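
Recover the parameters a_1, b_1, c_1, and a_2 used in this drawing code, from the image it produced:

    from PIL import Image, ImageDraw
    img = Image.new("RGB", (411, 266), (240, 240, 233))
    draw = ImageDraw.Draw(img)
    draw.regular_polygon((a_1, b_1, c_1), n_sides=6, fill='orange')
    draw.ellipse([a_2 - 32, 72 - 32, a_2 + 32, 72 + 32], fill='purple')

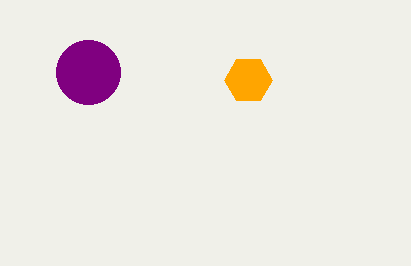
a_1 = 248, b_1 = 80, c_1 = 24, a_2 = 88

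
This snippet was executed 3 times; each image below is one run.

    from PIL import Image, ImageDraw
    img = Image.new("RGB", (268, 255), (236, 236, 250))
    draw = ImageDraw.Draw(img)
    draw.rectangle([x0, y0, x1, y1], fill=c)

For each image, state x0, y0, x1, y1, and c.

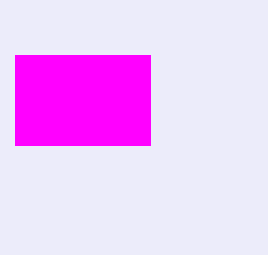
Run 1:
x0 = 15
y0 = 55
x1 = 150
y1 = 145
c = 'magenta'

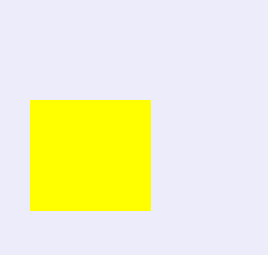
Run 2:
x0 = 30, y0 = 100, x1 = 150, y1 = 210, c = 'yellow'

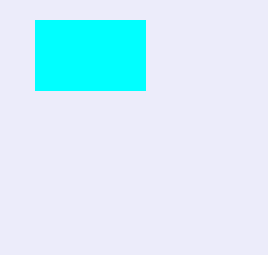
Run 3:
x0 = 35, y0 = 20, x1 = 145, y1 = 90, c = 'cyan'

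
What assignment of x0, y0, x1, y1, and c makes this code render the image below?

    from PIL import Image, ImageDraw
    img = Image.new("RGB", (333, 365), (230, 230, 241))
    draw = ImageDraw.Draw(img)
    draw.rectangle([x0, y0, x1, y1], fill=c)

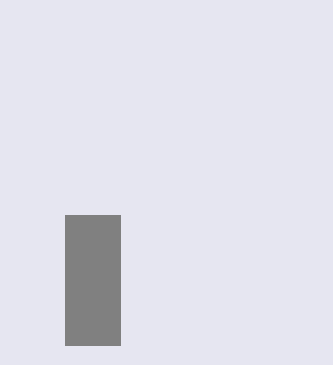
x0 = 65; y0 = 215; x1 = 120; y1 = 345; c = 'gray'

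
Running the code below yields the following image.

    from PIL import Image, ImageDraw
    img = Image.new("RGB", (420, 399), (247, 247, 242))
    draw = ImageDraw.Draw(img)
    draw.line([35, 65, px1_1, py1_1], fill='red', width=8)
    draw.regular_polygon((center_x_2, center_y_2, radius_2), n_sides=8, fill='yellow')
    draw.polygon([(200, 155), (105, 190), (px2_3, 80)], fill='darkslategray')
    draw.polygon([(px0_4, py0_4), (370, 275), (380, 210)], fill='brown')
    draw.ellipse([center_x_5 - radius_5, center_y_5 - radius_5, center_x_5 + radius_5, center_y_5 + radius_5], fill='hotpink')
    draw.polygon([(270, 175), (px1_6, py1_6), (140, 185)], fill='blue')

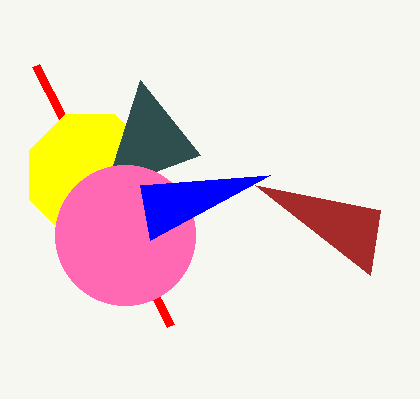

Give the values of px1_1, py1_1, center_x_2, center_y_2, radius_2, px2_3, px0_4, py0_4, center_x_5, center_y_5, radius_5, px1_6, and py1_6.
px1_1 = 170, py1_1 = 325, center_x_2 = 90, center_y_2 = 175, radius_2 = 65, px2_3 = 140, px0_4 = 255, py0_4 = 185, center_x_5 = 125, center_y_5 = 235, radius_5 = 70, px1_6 = 150, py1_6 = 240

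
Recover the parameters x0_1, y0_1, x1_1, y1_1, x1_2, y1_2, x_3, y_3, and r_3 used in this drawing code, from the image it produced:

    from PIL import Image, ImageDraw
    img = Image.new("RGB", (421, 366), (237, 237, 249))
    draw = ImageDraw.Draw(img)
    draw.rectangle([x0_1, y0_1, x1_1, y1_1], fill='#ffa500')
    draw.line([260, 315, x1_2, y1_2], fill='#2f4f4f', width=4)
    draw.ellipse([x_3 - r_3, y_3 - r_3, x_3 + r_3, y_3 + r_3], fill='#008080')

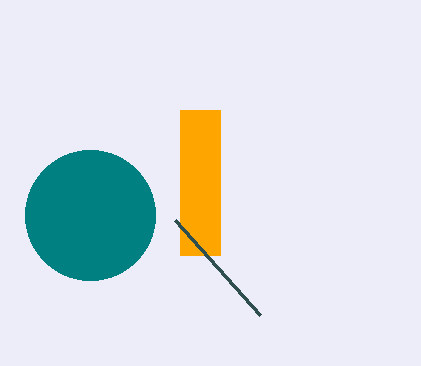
x0_1 = 180, y0_1 = 110, x1_1 = 220, y1_1 = 255, x1_2 = 175, y1_2 = 220, x_3 = 90, y_3 = 215, r_3 = 65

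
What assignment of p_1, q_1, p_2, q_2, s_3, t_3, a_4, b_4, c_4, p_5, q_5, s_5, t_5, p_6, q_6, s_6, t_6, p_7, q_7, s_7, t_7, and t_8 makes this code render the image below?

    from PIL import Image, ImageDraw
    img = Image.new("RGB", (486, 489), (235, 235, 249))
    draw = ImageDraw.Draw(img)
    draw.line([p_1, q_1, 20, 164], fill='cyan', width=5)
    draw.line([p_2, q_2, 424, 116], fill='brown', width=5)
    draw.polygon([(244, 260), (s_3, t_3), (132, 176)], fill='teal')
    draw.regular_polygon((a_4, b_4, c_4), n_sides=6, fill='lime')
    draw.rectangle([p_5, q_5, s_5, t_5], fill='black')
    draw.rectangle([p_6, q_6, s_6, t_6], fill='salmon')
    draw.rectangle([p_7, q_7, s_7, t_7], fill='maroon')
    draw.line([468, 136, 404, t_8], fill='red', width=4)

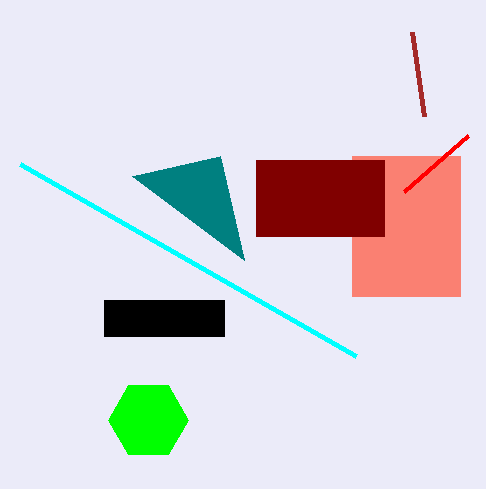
p_1 = 356
q_1 = 356
p_2 = 412
q_2 = 32
s_3 = 220
t_3 = 156
a_4 = 148
b_4 = 420
c_4 = 40
p_5 = 104
q_5 = 300
s_5 = 224
t_5 = 336
p_6 = 352
q_6 = 156
s_6 = 460
t_6 = 296
p_7 = 256
q_7 = 160
s_7 = 384
t_7 = 236
t_8 = 192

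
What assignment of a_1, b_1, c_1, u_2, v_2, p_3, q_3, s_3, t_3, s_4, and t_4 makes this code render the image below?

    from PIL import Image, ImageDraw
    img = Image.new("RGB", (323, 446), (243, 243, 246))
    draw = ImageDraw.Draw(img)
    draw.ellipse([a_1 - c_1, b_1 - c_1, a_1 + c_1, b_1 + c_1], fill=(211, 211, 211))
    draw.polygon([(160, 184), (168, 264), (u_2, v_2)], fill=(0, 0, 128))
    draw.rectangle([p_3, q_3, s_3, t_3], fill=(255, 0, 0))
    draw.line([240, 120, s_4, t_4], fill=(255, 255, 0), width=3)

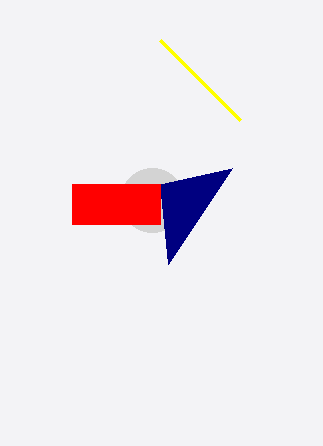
a_1 = 152, b_1 = 200, c_1 = 32, u_2 = 232, v_2 = 168, p_3 = 72, q_3 = 184, s_3 = 160, t_3 = 224, s_4 = 160, t_4 = 40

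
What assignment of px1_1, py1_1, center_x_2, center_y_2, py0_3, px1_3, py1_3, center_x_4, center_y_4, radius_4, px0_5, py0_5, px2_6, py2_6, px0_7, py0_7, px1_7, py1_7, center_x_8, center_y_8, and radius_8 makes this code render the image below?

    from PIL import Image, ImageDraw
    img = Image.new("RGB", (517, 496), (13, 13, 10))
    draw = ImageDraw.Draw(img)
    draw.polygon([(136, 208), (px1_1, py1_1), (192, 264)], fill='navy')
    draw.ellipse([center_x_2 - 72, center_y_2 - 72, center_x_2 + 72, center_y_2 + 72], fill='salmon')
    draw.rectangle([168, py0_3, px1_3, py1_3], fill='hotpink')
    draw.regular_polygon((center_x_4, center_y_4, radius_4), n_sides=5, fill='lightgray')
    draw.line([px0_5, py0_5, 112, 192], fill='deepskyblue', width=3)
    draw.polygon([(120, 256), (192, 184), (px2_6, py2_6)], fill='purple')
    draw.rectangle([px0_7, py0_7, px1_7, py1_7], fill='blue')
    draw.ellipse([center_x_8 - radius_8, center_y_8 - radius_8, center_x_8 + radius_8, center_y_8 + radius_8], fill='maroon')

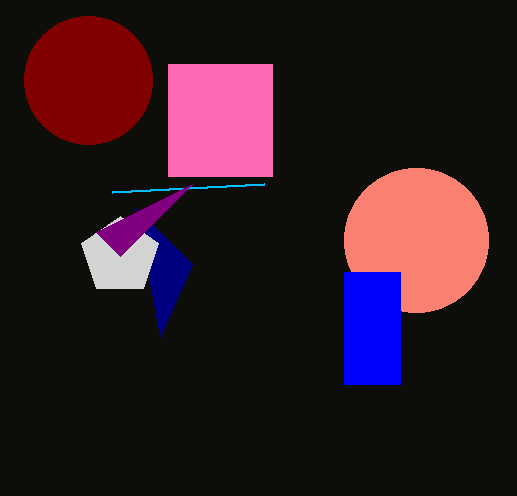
px1_1 = 160; py1_1 = 336; center_x_2 = 416; center_y_2 = 240; py0_3 = 64; px1_3 = 272; py1_3 = 176; center_x_4 = 120; center_y_4 = 256; radius_4 = 40; px0_5 = 264; py0_5 = 184; px2_6 = 96; py2_6 = 232; px0_7 = 344; py0_7 = 272; px1_7 = 400; py1_7 = 384; center_x_8 = 88; center_y_8 = 80; radius_8 = 64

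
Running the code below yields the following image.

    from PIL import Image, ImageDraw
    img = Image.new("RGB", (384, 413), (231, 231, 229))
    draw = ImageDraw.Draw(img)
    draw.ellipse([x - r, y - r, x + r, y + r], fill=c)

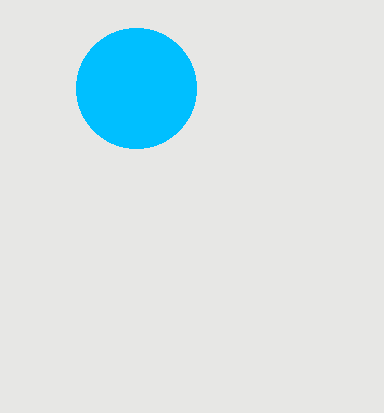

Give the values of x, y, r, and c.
x = 136; y = 88; r = 60; c = 'deepskyblue'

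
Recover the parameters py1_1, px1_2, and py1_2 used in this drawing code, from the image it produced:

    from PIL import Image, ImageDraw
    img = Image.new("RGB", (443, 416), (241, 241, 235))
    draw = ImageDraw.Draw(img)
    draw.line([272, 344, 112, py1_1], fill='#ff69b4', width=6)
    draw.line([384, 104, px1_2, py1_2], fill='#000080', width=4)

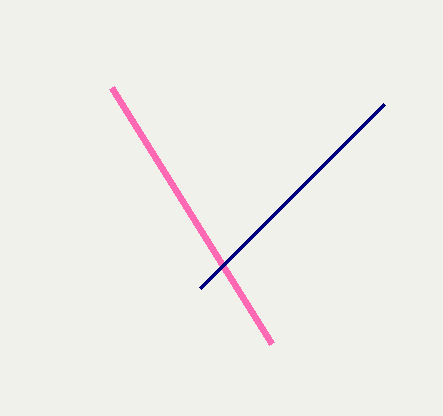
py1_1 = 88; px1_2 = 200; py1_2 = 288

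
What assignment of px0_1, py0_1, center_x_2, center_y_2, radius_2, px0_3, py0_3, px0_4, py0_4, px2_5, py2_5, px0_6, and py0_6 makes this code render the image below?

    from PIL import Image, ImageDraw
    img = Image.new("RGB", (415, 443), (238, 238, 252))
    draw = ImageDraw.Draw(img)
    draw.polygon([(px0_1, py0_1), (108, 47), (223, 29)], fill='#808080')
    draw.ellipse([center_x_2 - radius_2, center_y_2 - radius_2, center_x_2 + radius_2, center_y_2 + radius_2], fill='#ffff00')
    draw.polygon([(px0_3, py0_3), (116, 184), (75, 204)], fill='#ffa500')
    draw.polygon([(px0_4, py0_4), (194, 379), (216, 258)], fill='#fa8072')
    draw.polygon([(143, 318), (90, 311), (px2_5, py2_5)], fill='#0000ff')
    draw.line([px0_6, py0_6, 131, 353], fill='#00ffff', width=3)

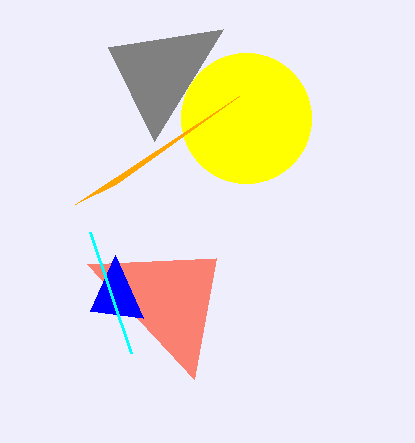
px0_1 = 154
py0_1 = 141
center_x_2 = 246
center_y_2 = 118
radius_2 = 65
px0_3 = 239
py0_3 = 96
px0_4 = 87
py0_4 = 264
px2_5 = 115
py2_5 = 255
px0_6 = 90
py0_6 = 232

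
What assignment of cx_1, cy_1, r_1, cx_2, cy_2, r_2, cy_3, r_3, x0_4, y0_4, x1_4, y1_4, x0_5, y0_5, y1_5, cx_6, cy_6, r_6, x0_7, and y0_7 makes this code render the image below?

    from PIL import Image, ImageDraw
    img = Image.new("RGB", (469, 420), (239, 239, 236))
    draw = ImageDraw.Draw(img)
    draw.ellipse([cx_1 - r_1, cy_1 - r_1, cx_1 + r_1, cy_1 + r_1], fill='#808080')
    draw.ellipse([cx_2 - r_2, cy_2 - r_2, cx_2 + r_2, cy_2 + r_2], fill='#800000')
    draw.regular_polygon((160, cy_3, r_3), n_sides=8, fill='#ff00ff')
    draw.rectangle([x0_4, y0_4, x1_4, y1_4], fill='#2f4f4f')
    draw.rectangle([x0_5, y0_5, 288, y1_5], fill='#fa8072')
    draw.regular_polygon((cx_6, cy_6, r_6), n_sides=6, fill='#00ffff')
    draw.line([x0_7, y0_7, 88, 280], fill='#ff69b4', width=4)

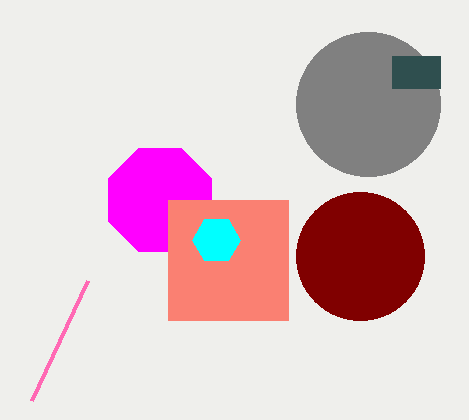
cx_1 = 368; cy_1 = 104; r_1 = 72; cx_2 = 360; cy_2 = 256; r_2 = 64; cy_3 = 200; r_3 = 56; x0_4 = 392; y0_4 = 56; x1_4 = 440; y1_4 = 88; x0_5 = 168; y0_5 = 200; y1_5 = 320; cx_6 = 216; cy_6 = 240; r_6 = 24; x0_7 = 32; y0_7 = 400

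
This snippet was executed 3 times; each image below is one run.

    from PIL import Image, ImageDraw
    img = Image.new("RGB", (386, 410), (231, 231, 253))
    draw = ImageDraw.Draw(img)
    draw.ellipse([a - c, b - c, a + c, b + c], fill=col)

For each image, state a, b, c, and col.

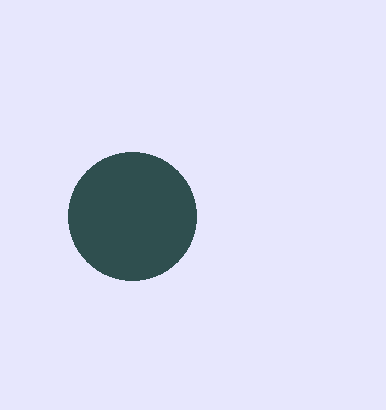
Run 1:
a = 132, b = 216, c = 64, col = 'darkslategray'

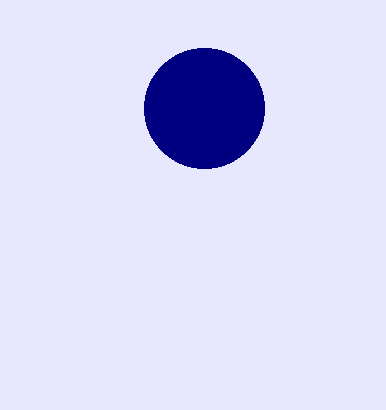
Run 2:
a = 204, b = 108, c = 60, col = 'navy'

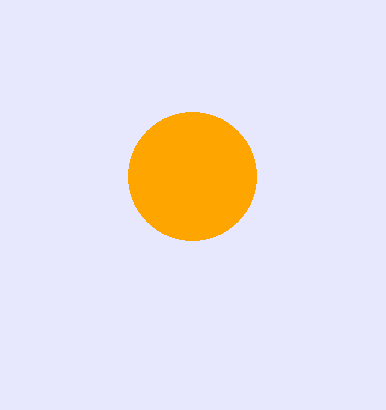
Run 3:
a = 192, b = 176, c = 64, col = 'orange'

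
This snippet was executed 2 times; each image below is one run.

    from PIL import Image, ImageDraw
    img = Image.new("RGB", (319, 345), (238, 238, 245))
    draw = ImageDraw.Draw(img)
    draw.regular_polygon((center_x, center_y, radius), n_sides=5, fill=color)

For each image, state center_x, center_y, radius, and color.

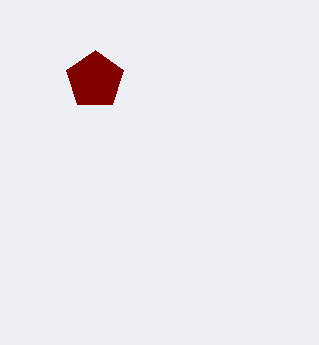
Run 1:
center_x = 95
center_y = 80
radius = 30
color = 'maroon'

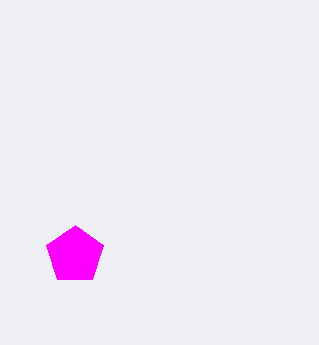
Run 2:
center_x = 75
center_y = 255
radius = 30
color = 'magenta'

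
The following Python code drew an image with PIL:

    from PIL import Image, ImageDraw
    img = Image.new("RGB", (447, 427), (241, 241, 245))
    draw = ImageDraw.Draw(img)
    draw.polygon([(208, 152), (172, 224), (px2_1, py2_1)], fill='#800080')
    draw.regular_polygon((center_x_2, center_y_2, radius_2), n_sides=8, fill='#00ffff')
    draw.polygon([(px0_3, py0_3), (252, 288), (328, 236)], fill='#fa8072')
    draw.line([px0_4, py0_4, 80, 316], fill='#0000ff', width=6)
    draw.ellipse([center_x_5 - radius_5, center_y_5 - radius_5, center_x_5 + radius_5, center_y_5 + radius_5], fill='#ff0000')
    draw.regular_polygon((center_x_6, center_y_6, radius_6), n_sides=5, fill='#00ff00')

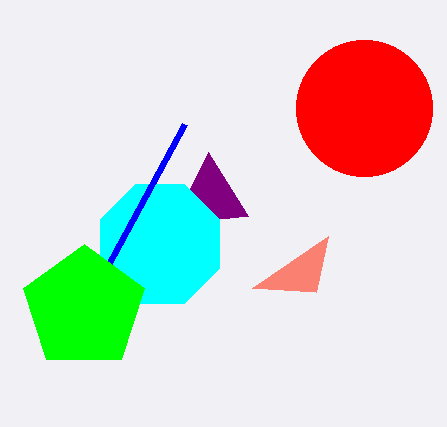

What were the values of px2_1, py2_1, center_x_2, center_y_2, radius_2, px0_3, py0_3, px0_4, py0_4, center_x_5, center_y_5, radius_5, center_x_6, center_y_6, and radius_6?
px2_1 = 248
py2_1 = 216
center_x_2 = 160
center_y_2 = 244
radius_2 = 64
px0_3 = 316
py0_3 = 292
px0_4 = 184
py0_4 = 124
center_x_5 = 364
center_y_5 = 108
radius_5 = 68
center_x_6 = 84
center_y_6 = 308
radius_6 = 64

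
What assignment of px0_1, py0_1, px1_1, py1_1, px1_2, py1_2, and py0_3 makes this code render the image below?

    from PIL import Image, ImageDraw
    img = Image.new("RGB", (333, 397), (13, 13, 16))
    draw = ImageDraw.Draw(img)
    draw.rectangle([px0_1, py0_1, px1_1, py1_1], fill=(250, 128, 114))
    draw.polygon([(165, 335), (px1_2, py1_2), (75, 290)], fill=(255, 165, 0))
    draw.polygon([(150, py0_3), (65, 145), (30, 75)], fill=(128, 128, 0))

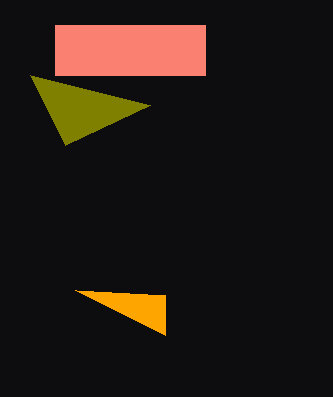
px0_1 = 55; py0_1 = 25; px1_1 = 205; py1_1 = 75; px1_2 = 165; py1_2 = 295; py0_3 = 105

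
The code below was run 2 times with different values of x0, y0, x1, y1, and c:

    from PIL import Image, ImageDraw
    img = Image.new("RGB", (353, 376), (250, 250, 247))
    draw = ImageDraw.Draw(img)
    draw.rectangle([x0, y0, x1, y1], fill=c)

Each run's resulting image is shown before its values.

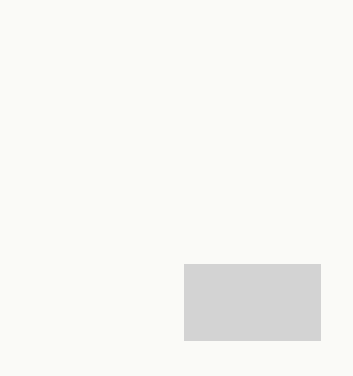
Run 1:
x0 = 184; y0 = 264; x1 = 320; y1 = 340; c = 'lightgray'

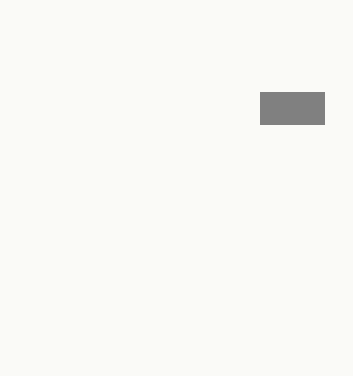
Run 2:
x0 = 260, y0 = 92, x1 = 324, y1 = 124, c = 'gray'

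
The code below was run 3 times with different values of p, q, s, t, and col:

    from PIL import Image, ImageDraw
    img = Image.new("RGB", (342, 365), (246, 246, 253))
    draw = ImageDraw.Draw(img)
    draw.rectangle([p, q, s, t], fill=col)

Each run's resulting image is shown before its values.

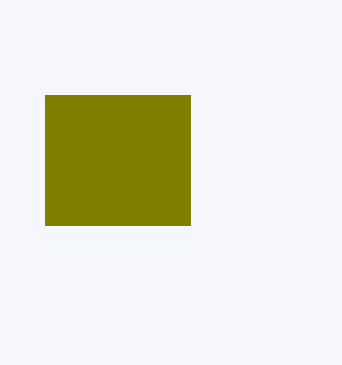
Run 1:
p = 45
q = 95
s = 190
t = 225
col = 'olive'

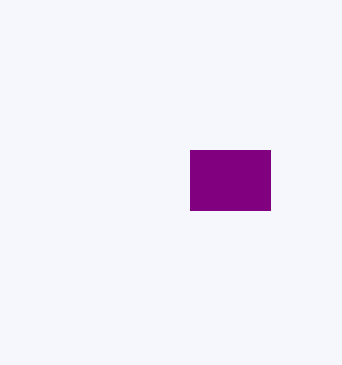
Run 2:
p = 190; q = 150; s = 270; t = 210; col = 'purple'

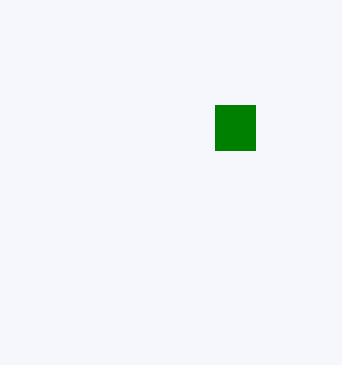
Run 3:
p = 215, q = 105, s = 255, t = 150, col = 'green'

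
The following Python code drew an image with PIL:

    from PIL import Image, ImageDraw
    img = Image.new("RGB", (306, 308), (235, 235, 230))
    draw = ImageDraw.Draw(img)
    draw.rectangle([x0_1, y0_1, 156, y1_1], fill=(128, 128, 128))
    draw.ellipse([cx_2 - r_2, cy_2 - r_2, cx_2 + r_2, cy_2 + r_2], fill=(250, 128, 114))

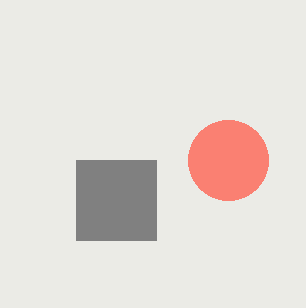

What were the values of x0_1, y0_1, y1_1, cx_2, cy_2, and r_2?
x0_1 = 76
y0_1 = 160
y1_1 = 240
cx_2 = 228
cy_2 = 160
r_2 = 40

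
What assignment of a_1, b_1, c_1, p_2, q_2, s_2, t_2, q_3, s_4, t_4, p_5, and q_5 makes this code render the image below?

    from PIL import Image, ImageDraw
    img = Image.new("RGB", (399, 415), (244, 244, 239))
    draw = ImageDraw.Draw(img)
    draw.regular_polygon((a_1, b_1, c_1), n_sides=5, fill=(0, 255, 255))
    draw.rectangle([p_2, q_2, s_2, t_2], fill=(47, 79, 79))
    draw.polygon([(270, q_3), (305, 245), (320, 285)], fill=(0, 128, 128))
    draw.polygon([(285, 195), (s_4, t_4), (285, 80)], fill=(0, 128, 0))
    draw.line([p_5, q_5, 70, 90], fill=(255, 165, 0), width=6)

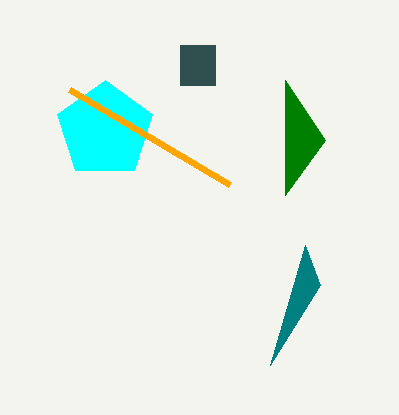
a_1 = 105, b_1 = 130, c_1 = 50, p_2 = 180, q_2 = 45, s_2 = 215, t_2 = 85, q_3 = 365, s_4 = 325, t_4 = 140, p_5 = 230, q_5 = 185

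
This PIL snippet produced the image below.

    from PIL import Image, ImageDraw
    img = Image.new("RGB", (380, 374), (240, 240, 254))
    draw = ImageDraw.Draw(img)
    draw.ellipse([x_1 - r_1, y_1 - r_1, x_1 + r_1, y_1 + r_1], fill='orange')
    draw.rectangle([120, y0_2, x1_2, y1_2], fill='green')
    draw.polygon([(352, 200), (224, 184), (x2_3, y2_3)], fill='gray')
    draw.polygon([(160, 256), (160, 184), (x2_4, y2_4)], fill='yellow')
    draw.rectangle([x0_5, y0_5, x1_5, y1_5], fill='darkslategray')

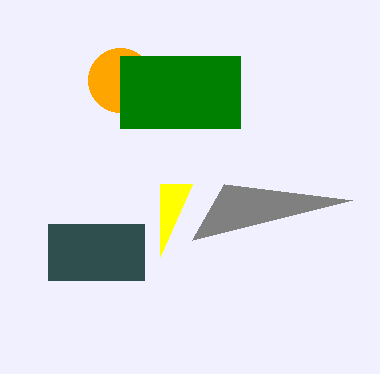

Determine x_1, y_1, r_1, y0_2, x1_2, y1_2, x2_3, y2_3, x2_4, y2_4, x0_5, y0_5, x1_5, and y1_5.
x_1 = 120; y_1 = 80; r_1 = 32; y0_2 = 56; x1_2 = 240; y1_2 = 128; x2_3 = 192; y2_3 = 240; x2_4 = 192; y2_4 = 184; x0_5 = 48; y0_5 = 224; x1_5 = 144; y1_5 = 280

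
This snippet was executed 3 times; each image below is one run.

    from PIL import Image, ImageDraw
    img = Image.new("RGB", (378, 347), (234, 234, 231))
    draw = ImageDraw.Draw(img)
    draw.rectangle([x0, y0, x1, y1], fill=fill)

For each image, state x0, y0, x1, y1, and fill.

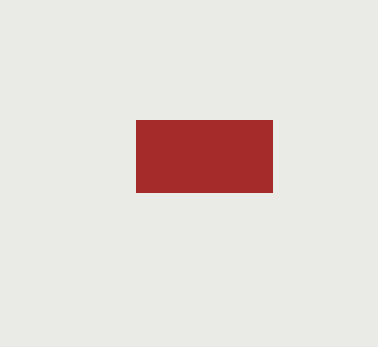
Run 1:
x0 = 136, y0 = 120, x1 = 272, y1 = 192, fill = 'brown'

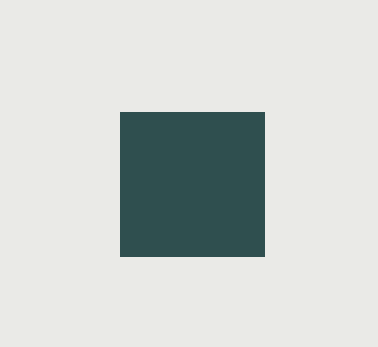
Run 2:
x0 = 120; y0 = 112; x1 = 264; y1 = 256; fill = 'darkslategray'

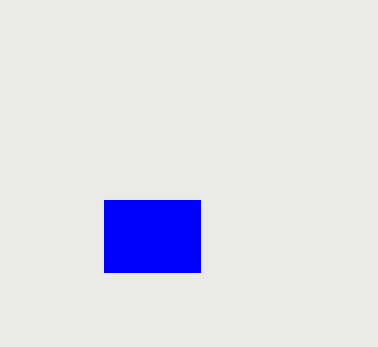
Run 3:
x0 = 104, y0 = 200, x1 = 200, y1 = 272, fill = 'blue'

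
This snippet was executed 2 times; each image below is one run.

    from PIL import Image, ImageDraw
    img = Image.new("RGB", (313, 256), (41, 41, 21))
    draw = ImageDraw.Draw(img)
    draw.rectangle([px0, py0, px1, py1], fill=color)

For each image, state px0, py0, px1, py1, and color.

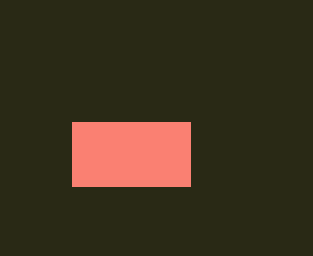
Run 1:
px0 = 72; py0 = 122; px1 = 190; py1 = 186; color = 'salmon'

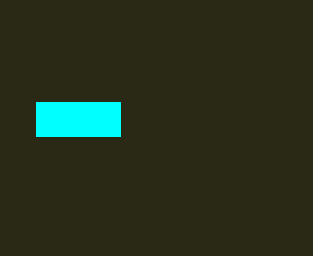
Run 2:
px0 = 36, py0 = 102, px1 = 120, py1 = 136, color = 'cyan'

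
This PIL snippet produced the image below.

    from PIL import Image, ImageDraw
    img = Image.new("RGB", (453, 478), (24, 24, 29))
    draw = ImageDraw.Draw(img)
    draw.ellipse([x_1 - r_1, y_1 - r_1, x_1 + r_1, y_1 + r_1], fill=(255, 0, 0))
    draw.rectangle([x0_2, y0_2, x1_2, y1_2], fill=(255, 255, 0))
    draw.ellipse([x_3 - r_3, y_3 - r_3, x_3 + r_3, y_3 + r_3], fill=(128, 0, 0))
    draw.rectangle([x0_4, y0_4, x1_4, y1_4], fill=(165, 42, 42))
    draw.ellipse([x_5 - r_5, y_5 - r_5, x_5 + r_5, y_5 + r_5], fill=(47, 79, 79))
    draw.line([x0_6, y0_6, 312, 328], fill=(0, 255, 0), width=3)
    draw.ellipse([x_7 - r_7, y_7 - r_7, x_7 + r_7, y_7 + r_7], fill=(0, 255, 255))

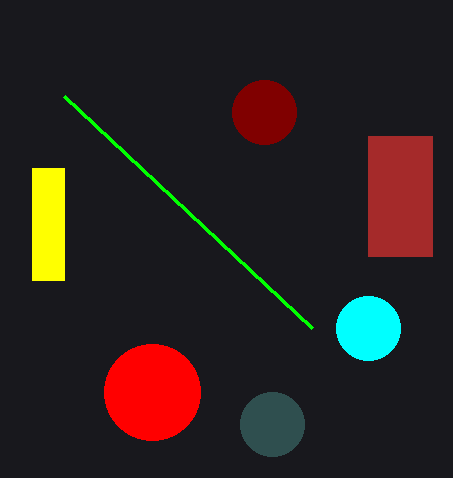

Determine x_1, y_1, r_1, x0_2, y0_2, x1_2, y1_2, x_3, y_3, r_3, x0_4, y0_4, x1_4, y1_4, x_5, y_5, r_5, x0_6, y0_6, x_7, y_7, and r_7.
x_1 = 152, y_1 = 392, r_1 = 48, x0_2 = 32, y0_2 = 168, x1_2 = 64, y1_2 = 280, x_3 = 264, y_3 = 112, r_3 = 32, x0_4 = 368, y0_4 = 136, x1_4 = 432, y1_4 = 256, x_5 = 272, y_5 = 424, r_5 = 32, x0_6 = 64, y0_6 = 96, x_7 = 368, y_7 = 328, r_7 = 32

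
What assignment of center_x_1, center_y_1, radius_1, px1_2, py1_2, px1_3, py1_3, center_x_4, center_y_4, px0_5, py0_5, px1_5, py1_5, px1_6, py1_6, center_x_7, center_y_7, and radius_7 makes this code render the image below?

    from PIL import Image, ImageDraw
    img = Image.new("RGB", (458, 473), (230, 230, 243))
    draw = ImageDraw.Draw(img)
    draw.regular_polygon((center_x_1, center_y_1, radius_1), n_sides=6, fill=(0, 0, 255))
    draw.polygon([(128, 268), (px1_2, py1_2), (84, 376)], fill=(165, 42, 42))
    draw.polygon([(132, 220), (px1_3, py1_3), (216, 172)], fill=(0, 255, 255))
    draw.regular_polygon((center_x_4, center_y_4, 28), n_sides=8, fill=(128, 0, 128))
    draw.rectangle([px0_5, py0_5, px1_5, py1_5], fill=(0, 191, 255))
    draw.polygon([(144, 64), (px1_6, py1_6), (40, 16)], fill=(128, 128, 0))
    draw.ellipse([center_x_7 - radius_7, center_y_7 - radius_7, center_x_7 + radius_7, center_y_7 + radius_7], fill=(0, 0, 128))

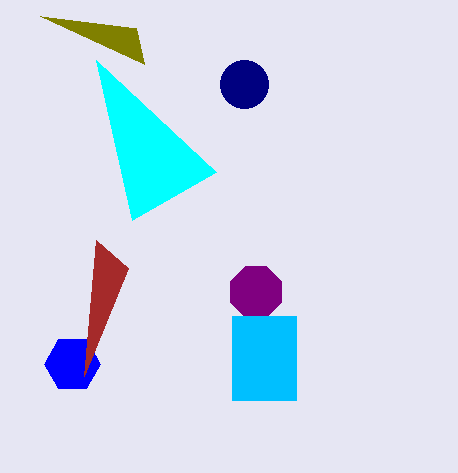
center_x_1 = 72; center_y_1 = 364; radius_1 = 28; px1_2 = 96; py1_2 = 240; px1_3 = 96; py1_3 = 60; center_x_4 = 256; center_y_4 = 292; px0_5 = 232; py0_5 = 316; px1_5 = 296; py1_5 = 400; px1_6 = 136; py1_6 = 28; center_x_7 = 244; center_y_7 = 84; radius_7 = 24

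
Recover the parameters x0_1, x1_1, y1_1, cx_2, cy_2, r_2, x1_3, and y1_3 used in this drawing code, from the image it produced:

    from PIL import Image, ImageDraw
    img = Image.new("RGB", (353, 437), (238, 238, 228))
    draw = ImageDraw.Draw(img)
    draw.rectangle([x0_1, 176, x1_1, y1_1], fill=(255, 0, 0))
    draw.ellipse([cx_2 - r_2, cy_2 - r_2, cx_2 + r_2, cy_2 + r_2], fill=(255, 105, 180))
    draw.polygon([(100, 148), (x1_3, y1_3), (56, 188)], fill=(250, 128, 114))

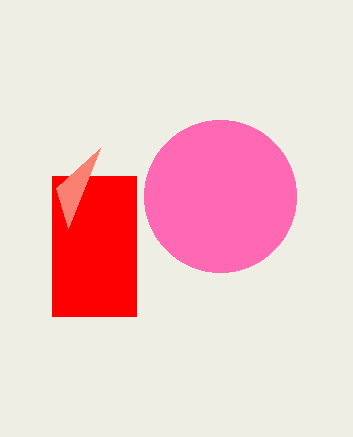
x0_1 = 52, x1_1 = 136, y1_1 = 316, cx_2 = 220, cy_2 = 196, r_2 = 76, x1_3 = 68, y1_3 = 228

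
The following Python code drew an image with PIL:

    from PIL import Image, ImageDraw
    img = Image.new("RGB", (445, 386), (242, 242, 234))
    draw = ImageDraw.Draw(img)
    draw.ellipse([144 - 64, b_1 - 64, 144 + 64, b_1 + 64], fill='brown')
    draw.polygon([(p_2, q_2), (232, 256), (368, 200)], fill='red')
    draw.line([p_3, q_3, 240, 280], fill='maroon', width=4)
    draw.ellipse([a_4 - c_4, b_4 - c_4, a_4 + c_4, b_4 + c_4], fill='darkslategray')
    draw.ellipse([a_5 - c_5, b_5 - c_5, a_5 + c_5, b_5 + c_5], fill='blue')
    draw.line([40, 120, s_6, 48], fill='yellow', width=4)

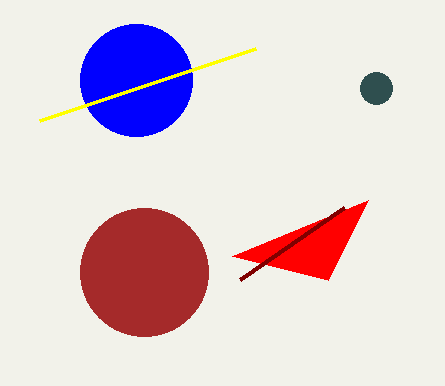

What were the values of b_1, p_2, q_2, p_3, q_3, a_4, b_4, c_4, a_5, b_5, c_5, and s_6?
b_1 = 272, p_2 = 328, q_2 = 280, p_3 = 344, q_3 = 208, a_4 = 376, b_4 = 88, c_4 = 16, a_5 = 136, b_5 = 80, c_5 = 56, s_6 = 256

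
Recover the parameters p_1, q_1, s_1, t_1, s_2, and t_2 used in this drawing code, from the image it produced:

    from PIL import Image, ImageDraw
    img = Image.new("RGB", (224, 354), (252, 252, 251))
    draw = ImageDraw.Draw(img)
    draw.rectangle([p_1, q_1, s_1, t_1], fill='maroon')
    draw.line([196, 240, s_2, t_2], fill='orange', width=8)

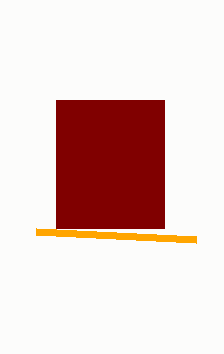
p_1 = 56
q_1 = 100
s_1 = 164
t_1 = 228
s_2 = 36
t_2 = 232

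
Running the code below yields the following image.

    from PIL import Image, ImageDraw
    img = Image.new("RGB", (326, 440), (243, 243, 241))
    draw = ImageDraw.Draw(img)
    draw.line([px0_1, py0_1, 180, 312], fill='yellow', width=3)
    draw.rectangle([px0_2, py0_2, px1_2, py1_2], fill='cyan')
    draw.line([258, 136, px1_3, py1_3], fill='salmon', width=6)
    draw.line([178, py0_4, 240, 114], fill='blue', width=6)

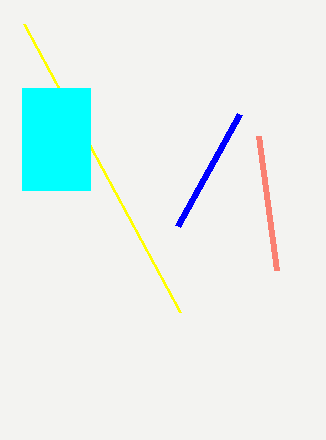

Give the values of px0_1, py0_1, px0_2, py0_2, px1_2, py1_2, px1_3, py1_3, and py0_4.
px0_1 = 24, py0_1 = 24, px0_2 = 22, py0_2 = 88, px1_2 = 90, py1_2 = 190, px1_3 = 276, py1_3 = 270, py0_4 = 226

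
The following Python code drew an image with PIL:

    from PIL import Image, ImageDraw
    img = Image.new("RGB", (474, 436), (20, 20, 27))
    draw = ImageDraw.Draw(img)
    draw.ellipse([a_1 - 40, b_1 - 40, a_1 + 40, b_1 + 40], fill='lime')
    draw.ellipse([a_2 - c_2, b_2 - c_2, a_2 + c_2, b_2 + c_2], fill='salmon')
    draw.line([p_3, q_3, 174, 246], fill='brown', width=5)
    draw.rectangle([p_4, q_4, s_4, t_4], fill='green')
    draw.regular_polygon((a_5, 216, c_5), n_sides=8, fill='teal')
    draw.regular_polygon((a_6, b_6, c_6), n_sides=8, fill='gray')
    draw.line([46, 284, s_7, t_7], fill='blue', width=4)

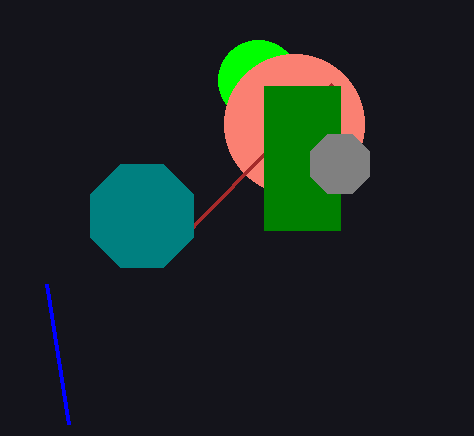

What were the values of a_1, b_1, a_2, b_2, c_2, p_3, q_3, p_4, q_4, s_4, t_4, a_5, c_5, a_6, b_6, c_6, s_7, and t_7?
a_1 = 258, b_1 = 80, a_2 = 294, b_2 = 124, c_2 = 70, p_3 = 332, q_3 = 84, p_4 = 264, q_4 = 86, s_4 = 340, t_4 = 230, a_5 = 142, c_5 = 56, a_6 = 340, b_6 = 164, c_6 = 32, s_7 = 68, t_7 = 424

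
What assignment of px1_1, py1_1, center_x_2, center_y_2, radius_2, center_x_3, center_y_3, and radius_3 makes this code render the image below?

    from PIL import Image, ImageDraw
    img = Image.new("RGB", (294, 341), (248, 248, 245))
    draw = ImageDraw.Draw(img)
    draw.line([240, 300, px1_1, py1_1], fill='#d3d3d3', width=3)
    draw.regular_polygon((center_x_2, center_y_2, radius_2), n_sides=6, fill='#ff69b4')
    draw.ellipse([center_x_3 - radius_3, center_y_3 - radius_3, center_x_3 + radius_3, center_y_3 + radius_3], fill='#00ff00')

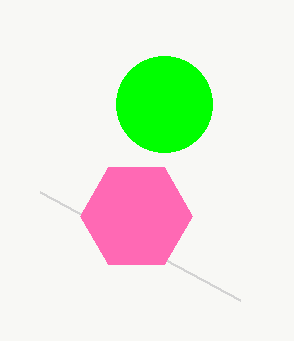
px1_1 = 40, py1_1 = 192, center_x_2 = 136, center_y_2 = 216, radius_2 = 56, center_x_3 = 164, center_y_3 = 104, radius_3 = 48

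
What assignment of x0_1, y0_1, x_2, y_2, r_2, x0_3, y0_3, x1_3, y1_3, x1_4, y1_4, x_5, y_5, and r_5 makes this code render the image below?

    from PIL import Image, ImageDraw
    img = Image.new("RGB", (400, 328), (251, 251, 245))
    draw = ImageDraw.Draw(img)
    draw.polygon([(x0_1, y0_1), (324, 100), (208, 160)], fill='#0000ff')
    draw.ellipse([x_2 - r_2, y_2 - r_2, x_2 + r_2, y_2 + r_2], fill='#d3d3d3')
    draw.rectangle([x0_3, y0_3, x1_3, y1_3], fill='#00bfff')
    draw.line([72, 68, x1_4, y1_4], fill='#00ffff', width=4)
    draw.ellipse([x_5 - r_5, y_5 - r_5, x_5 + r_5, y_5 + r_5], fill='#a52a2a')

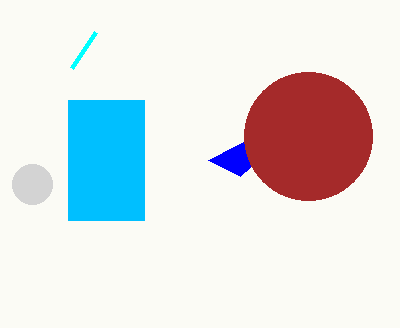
x0_1 = 240, y0_1 = 176, x_2 = 32, y_2 = 184, r_2 = 20, x0_3 = 68, y0_3 = 100, x1_3 = 144, y1_3 = 220, x1_4 = 96, y1_4 = 32, x_5 = 308, y_5 = 136, r_5 = 64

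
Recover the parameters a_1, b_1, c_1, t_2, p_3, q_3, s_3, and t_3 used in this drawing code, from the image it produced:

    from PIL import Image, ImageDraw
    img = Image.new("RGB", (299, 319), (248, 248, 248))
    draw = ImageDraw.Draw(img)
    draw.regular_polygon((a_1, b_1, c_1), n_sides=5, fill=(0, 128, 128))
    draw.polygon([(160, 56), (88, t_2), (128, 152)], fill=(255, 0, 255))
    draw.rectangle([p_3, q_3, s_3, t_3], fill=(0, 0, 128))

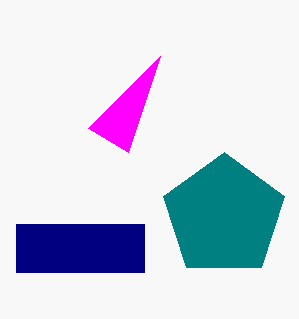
a_1 = 224, b_1 = 216, c_1 = 64, t_2 = 128, p_3 = 16, q_3 = 224, s_3 = 144, t_3 = 272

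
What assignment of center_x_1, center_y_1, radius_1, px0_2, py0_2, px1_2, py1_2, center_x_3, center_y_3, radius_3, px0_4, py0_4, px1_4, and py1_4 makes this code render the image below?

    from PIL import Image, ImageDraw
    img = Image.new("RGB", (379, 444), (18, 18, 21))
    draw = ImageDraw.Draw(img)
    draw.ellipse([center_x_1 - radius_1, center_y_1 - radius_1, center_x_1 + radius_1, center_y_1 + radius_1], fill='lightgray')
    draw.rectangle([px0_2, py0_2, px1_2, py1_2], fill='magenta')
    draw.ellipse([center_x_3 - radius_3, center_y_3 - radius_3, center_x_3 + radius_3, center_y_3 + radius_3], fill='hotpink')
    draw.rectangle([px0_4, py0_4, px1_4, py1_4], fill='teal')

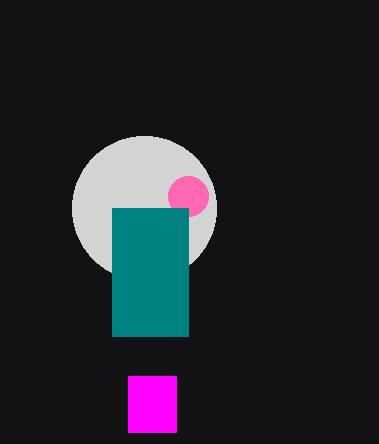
center_x_1 = 144
center_y_1 = 208
radius_1 = 72
px0_2 = 128
py0_2 = 376
px1_2 = 176
py1_2 = 432
center_x_3 = 188
center_y_3 = 196
radius_3 = 20
px0_4 = 112
py0_4 = 208
px1_4 = 188
py1_4 = 336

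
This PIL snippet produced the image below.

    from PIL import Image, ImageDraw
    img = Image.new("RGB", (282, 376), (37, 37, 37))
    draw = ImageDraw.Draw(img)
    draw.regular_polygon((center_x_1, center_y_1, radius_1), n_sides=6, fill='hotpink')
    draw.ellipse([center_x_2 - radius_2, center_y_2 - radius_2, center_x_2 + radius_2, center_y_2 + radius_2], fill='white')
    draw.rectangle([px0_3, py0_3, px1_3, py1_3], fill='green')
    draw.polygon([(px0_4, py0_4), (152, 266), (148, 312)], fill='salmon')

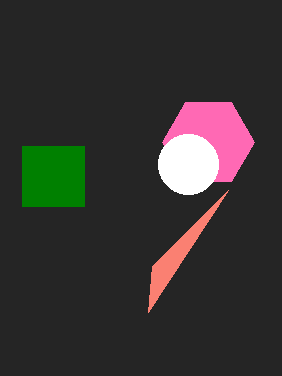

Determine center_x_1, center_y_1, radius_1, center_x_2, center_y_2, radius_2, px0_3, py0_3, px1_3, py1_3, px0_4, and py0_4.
center_x_1 = 208, center_y_1 = 142, radius_1 = 46, center_x_2 = 188, center_y_2 = 164, radius_2 = 30, px0_3 = 22, py0_3 = 146, px1_3 = 84, py1_3 = 206, px0_4 = 228, py0_4 = 190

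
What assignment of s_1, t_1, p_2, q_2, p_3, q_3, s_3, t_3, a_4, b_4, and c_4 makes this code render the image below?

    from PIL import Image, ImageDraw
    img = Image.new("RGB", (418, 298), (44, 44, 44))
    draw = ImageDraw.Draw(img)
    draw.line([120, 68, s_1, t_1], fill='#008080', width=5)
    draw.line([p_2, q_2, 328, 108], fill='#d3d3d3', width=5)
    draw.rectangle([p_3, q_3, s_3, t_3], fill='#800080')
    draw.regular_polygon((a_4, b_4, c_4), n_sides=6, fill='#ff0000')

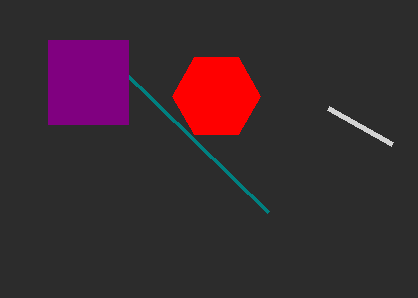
s_1 = 268; t_1 = 212; p_2 = 392; q_2 = 144; p_3 = 48; q_3 = 40; s_3 = 128; t_3 = 124; a_4 = 216; b_4 = 96; c_4 = 44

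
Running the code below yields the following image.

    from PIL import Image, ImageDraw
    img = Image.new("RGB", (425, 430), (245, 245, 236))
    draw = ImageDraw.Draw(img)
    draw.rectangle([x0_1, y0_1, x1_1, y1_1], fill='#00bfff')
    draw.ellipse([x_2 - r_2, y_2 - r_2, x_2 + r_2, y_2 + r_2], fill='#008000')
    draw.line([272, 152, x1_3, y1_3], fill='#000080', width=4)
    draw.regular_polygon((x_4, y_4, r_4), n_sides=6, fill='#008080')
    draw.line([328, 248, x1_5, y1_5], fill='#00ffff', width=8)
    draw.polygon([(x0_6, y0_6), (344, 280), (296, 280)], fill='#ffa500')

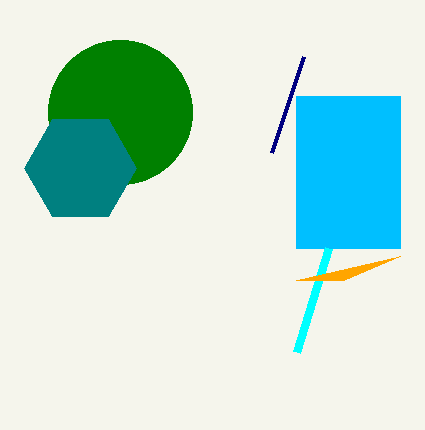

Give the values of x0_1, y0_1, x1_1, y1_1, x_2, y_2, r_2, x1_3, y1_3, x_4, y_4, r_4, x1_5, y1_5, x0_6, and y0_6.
x0_1 = 296, y0_1 = 96, x1_1 = 400, y1_1 = 248, x_2 = 120, y_2 = 112, r_2 = 72, x1_3 = 304, y1_3 = 56, x_4 = 80, y_4 = 168, r_4 = 56, x1_5 = 296, y1_5 = 352, x0_6 = 400, y0_6 = 256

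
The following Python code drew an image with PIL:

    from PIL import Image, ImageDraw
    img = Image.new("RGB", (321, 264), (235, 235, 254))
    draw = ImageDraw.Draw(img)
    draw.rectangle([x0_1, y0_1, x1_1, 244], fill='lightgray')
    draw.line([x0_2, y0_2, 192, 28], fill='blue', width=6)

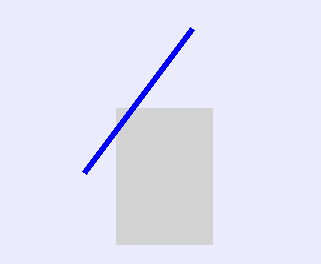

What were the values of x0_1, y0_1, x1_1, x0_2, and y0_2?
x0_1 = 116; y0_1 = 108; x1_1 = 212; x0_2 = 84; y0_2 = 172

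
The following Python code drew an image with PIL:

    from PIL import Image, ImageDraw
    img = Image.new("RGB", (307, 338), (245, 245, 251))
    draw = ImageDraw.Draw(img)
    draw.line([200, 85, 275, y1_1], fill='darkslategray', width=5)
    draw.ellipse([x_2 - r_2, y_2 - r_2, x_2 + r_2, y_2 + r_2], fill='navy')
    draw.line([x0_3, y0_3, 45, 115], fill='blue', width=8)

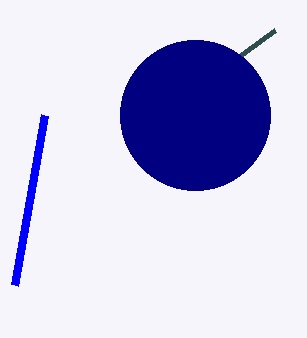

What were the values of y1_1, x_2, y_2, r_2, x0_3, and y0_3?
y1_1 = 30, x_2 = 195, y_2 = 115, r_2 = 75, x0_3 = 15, y0_3 = 285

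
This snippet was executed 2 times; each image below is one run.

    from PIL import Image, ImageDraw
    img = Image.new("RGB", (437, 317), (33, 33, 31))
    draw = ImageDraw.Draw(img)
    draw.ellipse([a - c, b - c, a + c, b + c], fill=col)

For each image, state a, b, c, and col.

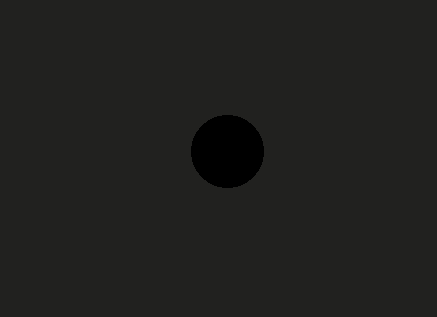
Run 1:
a = 227; b = 151; c = 36; col = 'black'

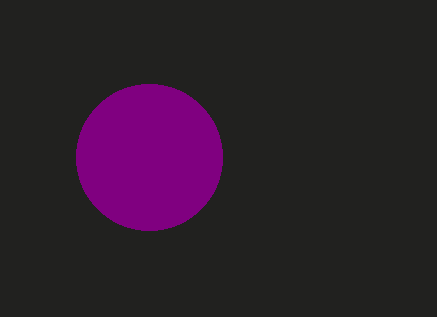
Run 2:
a = 149, b = 157, c = 73, col = 'purple'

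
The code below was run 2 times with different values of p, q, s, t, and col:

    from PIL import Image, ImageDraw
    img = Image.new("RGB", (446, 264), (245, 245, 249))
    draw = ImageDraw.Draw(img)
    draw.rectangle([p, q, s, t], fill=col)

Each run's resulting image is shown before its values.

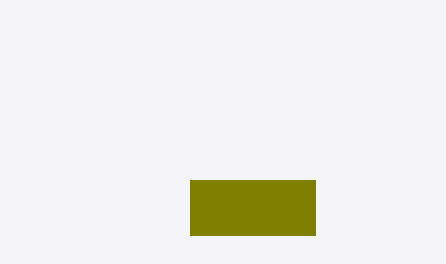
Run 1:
p = 190; q = 180; s = 315; t = 235; col = 'olive'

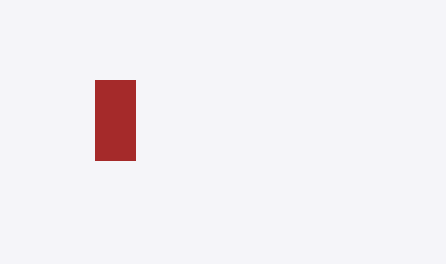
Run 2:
p = 95; q = 80; s = 135; t = 160; col = 'brown'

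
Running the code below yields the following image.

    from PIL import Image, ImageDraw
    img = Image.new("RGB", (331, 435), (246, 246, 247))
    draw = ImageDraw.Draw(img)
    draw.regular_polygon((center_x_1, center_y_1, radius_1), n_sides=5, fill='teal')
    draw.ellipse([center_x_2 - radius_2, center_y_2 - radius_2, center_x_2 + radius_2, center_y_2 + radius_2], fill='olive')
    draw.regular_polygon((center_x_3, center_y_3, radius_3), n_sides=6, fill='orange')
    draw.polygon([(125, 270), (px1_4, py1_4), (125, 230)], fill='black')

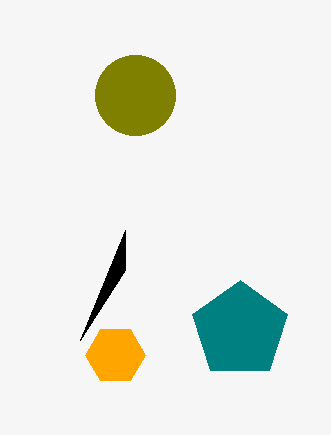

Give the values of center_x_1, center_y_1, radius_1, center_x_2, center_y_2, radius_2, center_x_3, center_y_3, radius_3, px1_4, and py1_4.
center_x_1 = 240
center_y_1 = 330
radius_1 = 50
center_x_2 = 135
center_y_2 = 95
radius_2 = 40
center_x_3 = 115
center_y_3 = 355
radius_3 = 30
px1_4 = 80
py1_4 = 340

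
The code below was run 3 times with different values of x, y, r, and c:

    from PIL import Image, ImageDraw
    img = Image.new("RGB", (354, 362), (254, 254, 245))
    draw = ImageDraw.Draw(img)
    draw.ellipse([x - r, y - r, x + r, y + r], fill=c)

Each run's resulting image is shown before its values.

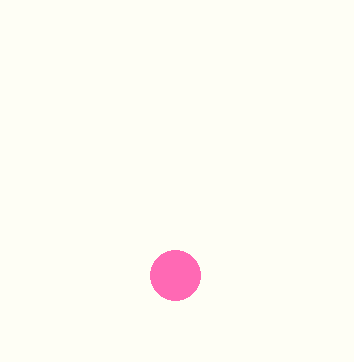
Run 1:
x = 175; y = 275; r = 25; c = 'hotpink'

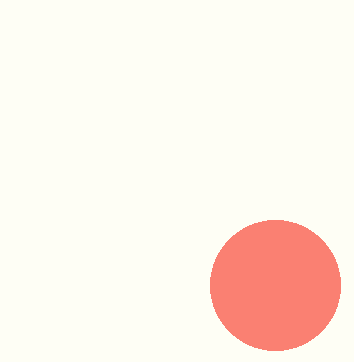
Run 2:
x = 275, y = 285, r = 65, c = 'salmon'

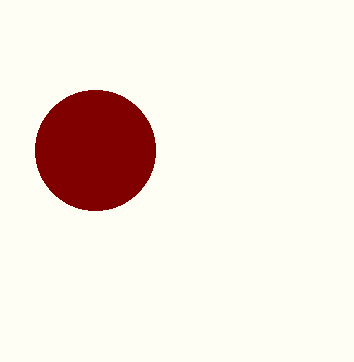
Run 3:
x = 95
y = 150
r = 60
c = 'maroon'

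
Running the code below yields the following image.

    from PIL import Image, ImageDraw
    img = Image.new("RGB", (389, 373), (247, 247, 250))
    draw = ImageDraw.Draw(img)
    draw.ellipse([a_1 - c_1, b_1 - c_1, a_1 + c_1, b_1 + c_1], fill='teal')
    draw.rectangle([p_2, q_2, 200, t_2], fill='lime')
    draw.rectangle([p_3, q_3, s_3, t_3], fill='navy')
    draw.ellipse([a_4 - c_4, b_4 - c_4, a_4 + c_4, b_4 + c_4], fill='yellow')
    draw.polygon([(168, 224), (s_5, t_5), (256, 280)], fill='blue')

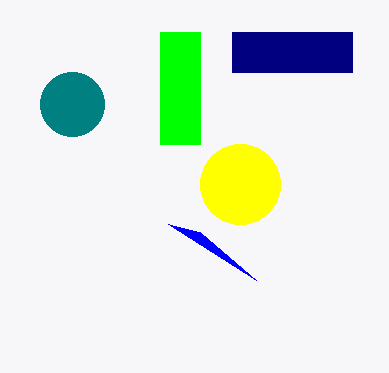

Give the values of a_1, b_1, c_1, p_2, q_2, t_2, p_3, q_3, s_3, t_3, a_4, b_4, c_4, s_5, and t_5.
a_1 = 72
b_1 = 104
c_1 = 32
p_2 = 160
q_2 = 32
t_2 = 144
p_3 = 232
q_3 = 32
s_3 = 352
t_3 = 72
a_4 = 240
b_4 = 184
c_4 = 40
s_5 = 200
t_5 = 232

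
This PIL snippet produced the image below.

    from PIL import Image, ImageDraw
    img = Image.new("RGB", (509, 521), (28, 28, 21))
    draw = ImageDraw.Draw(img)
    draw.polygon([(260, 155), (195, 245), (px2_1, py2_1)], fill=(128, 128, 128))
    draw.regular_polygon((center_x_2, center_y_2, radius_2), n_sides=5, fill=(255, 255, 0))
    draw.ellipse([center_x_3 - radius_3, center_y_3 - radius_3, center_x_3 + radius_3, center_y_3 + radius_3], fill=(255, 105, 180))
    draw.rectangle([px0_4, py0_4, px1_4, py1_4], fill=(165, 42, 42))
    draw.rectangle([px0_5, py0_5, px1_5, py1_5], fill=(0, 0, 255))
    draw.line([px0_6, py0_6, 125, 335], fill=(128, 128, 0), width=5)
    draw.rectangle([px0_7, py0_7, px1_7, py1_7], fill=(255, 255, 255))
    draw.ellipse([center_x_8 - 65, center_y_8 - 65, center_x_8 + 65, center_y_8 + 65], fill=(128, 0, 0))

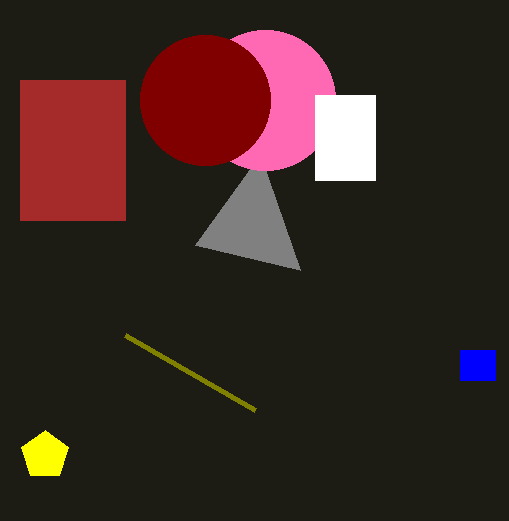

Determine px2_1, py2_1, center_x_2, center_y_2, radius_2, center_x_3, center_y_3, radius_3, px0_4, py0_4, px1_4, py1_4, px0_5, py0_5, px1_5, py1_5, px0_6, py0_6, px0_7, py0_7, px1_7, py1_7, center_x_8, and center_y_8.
px2_1 = 300
py2_1 = 270
center_x_2 = 45
center_y_2 = 455
radius_2 = 25
center_x_3 = 265
center_y_3 = 100
radius_3 = 70
px0_4 = 20
py0_4 = 80
px1_4 = 125
py1_4 = 220
px0_5 = 460
py0_5 = 350
px1_5 = 495
py1_5 = 380
px0_6 = 255
py0_6 = 410
px0_7 = 315
py0_7 = 95
px1_7 = 375
py1_7 = 180
center_x_8 = 205
center_y_8 = 100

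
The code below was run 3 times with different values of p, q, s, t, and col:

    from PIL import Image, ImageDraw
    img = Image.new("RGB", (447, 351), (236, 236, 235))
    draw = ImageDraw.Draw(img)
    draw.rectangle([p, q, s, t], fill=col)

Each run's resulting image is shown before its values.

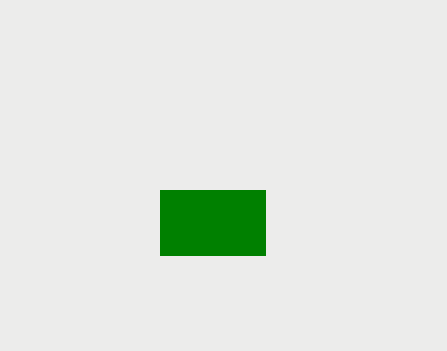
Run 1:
p = 160, q = 190, s = 265, t = 255, col = 'green'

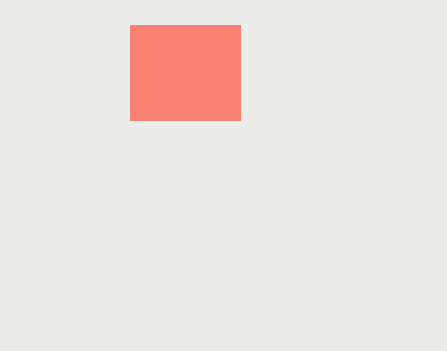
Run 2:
p = 130; q = 25; s = 240; t = 120; col = 'salmon'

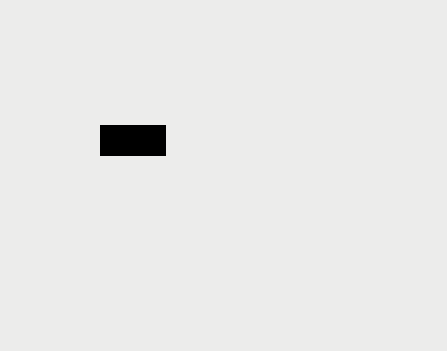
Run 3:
p = 100, q = 125, s = 165, t = 155, col = 'black'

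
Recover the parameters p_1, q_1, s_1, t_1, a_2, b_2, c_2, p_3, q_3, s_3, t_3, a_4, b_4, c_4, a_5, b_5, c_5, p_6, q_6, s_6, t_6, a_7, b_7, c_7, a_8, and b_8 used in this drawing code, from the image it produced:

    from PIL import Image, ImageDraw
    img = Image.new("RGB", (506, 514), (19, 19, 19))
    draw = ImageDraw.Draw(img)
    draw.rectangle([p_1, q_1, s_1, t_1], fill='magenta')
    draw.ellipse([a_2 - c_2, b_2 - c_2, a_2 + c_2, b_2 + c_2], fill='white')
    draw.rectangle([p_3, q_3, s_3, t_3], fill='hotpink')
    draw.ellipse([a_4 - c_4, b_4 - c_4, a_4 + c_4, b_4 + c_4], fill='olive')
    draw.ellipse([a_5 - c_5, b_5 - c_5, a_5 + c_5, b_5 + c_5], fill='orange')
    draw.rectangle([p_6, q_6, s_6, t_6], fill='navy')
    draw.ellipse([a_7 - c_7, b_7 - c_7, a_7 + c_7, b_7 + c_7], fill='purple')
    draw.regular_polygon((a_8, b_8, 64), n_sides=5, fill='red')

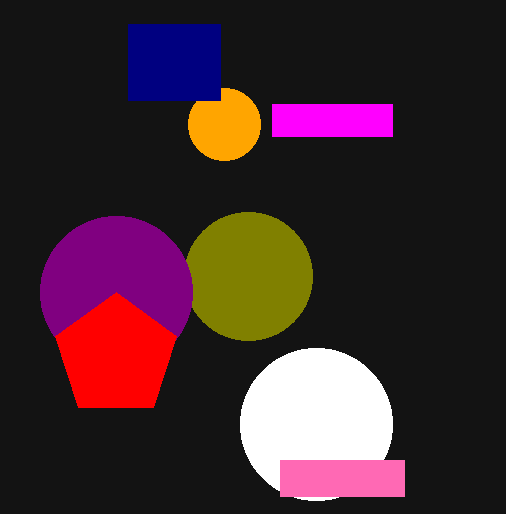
p_1 = 272, q_1 = 104, s_1 = 392, t_1 = 136, a_2 = 316, b_2 = 424, c_2 = 76, p_3 = 280, q_3 = 460, s_3 = 404, t_3 = 496, a_4 = 248, b_4 = 276, c_4 = 64, a_5 = 224, b_5 = 124, c_5 = 36, p_6 = 128, q_6 = 24, s_6 = 220, t_6 = 100, a_7 = 116, b_7 = 292, c_7 = 76, a_8 = 116, b_8 = 356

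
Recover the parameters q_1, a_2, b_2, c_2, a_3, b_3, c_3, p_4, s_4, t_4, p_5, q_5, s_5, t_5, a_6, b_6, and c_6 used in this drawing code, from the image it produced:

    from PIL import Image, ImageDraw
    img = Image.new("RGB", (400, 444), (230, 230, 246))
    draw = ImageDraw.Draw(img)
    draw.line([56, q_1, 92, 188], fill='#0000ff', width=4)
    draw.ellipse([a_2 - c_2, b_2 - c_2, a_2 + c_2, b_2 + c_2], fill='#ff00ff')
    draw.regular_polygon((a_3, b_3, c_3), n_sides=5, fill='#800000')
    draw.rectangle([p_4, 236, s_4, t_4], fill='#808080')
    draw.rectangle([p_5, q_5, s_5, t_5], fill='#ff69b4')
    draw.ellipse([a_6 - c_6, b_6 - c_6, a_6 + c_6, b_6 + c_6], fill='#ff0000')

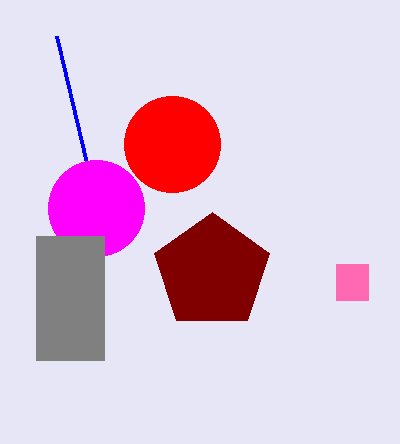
q_1 = 36; a_2 = 96; b_2 = 208; c_2 = 48; a_3 = 212; b_3 = 272; c_3 = 60; p_4 = 36; s_4 = 104; t_4 = 360; p_5 = 336; q_5 = 264; s_5 = 368; t_5 = 300; a_6 = 172; b_6 = 144; c_6 = 48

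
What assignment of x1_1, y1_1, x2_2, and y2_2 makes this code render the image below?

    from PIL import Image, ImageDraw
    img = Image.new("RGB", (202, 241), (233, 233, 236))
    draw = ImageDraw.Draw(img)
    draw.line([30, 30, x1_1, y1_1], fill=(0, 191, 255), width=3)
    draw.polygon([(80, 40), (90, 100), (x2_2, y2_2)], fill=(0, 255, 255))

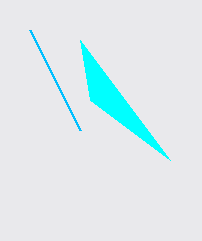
x1_1 = 80, y1_1 = 130, x2_2 = 170, y2_2 = 160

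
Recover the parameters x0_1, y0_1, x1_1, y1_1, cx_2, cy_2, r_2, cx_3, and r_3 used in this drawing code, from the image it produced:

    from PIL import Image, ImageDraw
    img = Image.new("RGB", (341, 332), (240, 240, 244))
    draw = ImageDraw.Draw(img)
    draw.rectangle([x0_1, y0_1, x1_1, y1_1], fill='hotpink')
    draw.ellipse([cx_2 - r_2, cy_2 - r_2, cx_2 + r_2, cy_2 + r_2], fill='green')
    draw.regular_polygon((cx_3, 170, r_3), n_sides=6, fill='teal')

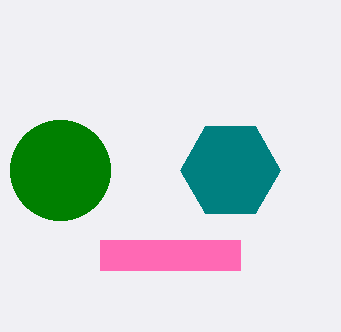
x0_1 = 100, y0_1 = 240, x1_1 = 240, y1_1 = 270, cx_2 = 60, cy_2 = 170, r_2 = 50, cx_3 = 230, r_3 = 50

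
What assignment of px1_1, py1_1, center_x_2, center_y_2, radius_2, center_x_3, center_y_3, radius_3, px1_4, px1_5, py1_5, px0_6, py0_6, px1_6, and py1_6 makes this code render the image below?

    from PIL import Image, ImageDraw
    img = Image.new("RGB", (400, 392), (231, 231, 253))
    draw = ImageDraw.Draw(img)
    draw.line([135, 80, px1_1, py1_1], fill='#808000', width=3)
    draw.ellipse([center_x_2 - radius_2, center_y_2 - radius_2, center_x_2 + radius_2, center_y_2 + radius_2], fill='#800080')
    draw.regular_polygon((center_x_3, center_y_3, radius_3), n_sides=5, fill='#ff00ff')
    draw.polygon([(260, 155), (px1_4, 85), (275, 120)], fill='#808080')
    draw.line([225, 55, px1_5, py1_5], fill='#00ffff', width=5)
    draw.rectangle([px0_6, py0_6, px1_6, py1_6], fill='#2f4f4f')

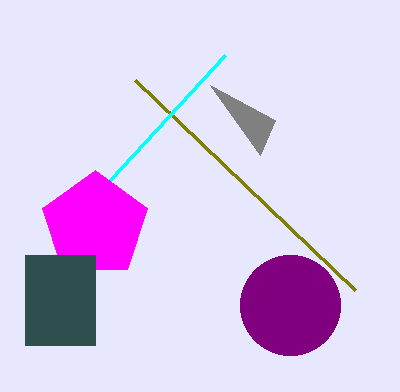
px1_1 = 355, py1_1 = 290, center_x_2 = 290, center_y_2 = 305, radius_2 = 50, center_x_3 = 95, center_y_3 = 225, radius_3 = 55, px1_4 = 210, px1_5 = 110, py1_5 = 180, px0_6 = 25, py0_6 = 255, px1_6 = 95, py1_6 = 345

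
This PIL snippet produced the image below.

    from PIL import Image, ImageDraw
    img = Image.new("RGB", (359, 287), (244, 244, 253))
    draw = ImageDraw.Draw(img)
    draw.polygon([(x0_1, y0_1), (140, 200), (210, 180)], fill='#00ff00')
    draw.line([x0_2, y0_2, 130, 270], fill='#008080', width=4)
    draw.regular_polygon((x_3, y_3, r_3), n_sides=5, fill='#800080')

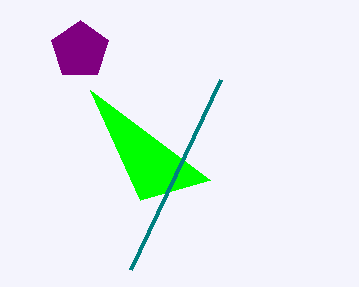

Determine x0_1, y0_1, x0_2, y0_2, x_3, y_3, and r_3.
x0_1 = 90; y0_1 = 90; x0_2 = 220; y0_2 = 80; x_3 = 80; y_3 = 50; r_3 = 30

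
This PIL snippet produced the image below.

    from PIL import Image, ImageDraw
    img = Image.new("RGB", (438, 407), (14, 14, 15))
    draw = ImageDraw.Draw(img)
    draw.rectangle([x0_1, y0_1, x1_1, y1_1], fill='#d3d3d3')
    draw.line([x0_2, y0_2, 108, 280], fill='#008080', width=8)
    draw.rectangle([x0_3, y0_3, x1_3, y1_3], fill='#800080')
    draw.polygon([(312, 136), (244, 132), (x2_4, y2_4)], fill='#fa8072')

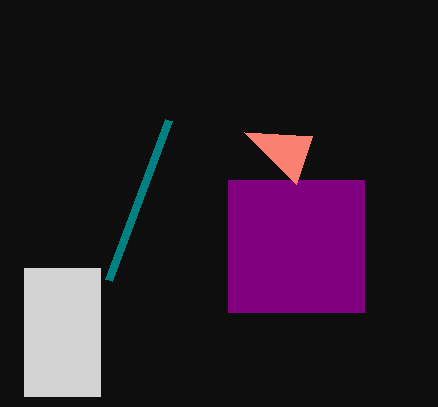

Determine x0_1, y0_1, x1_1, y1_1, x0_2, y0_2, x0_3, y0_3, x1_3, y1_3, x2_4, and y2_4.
x0_1 = 24
y0_1 = 268
x1_1 = 100
y1_1 = 396
x0_2 = 168
y0_2 = 120
x0_3 = 228
y0_3 = 180
x1_3 = 364
y1_3 = 312
x2_4 = 296
y2_4 = 184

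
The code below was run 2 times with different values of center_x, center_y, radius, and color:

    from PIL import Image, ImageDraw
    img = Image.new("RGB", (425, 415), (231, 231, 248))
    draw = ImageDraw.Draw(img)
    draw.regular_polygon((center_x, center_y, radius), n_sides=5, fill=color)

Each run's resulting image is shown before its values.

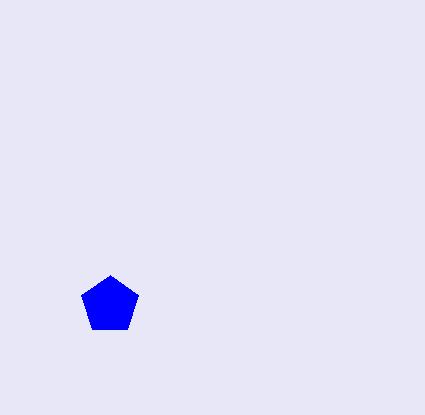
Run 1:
center_x = 110
center_y = 305
radius = 30
color = 'blue'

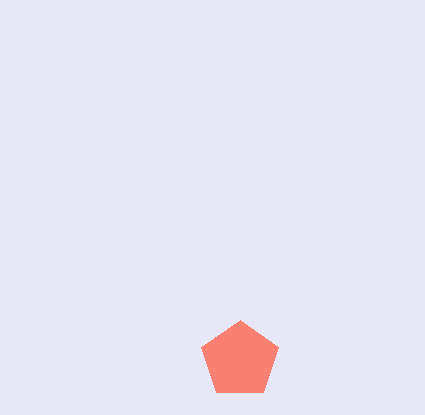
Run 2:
center_x = 240; center_y = 360; radius = 40; color = 'salmon'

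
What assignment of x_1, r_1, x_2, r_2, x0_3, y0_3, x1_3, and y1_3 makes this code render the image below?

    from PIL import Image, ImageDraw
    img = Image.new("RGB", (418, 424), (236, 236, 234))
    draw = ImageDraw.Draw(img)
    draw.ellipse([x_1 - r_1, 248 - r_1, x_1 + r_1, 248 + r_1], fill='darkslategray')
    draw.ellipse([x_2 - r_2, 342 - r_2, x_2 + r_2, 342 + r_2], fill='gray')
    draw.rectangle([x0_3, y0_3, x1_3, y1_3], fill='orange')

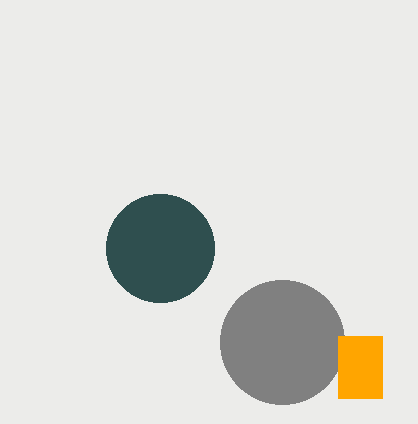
x_1 = 160; r_1 = 54; x_2 = 282; r_2 = 62; x0_3 = 338; y0_3 = 336; x1_3 = 382; y1_3 = 398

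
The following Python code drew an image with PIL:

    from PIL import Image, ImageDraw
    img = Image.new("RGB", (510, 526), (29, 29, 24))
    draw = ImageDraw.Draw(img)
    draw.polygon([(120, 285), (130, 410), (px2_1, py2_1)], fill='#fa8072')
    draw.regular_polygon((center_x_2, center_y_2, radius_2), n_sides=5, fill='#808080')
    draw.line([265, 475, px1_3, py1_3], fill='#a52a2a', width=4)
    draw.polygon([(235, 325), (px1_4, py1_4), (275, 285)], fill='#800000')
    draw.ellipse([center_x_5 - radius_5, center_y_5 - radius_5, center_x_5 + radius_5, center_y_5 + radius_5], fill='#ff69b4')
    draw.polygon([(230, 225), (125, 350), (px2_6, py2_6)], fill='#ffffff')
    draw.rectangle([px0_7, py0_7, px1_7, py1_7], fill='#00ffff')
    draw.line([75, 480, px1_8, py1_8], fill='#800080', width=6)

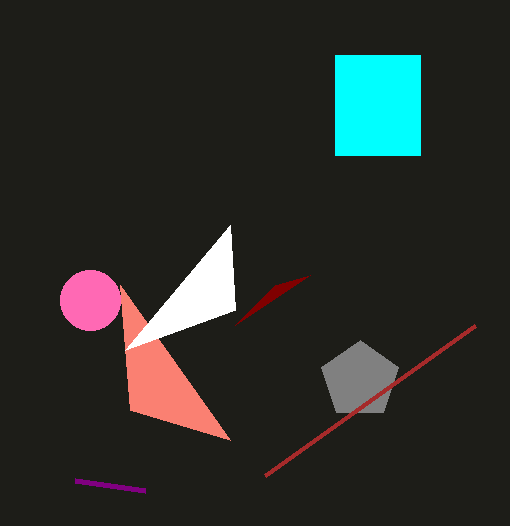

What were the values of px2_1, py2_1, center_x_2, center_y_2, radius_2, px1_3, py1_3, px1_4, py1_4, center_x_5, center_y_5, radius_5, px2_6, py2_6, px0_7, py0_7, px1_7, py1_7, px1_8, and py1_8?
px2_1 = 230
py2_1 = 440
center_x_2 = 360
center_y_2 = 380
radius_2 = 40
px1_3 = 475
py1_3 = 325
px1_4 = 310
py1_4 = 275
center_x_5 = 90
center_y_5 = 300
radius_5 = 30
px2_6 = 235
py2_6 = 310
px0_7 = 335
py0_7 = 55
px1_7 = 420
py1_7 = 155
px1_8 = 145
py1_8 = 490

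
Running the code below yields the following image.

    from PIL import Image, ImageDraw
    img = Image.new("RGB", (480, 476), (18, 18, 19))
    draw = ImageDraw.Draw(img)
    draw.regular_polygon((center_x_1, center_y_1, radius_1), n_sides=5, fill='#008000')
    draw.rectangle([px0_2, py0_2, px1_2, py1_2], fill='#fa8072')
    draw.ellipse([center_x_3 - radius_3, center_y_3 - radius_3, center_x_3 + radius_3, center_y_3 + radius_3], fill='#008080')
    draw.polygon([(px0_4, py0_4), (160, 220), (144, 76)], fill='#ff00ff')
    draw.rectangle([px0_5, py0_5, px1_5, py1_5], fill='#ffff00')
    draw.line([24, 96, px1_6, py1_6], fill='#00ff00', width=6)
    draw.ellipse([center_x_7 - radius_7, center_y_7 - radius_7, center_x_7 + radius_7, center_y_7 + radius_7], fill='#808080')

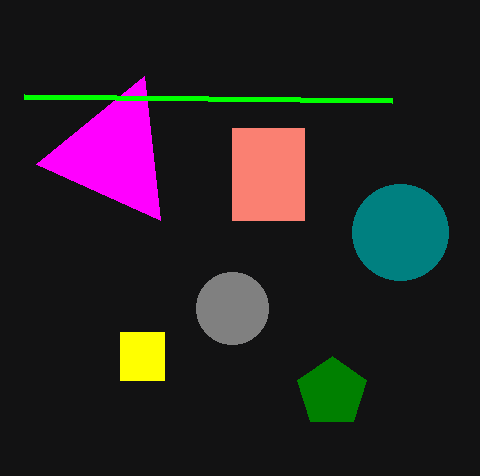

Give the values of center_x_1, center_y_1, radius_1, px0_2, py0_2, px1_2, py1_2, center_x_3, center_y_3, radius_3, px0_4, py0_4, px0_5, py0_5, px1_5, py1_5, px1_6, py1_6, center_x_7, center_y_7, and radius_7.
center_x_1 = 332, center_y_1 = 392, radius_1 = 36, px0_2 = 232, py0_2 = 128, px1_2 = 304, py1_2 = 220, center_x_3 = 400, center_y_3 = 232, radius_3 = 48, px0_4 = 36, py0_4 = 164, px0_5 = 120, py0_5 = 332, px1_5 = 164, py1_5 = 380, px1_6 = 392, py1_6 = 100, center_x_7 = 232, center_y_7 = 308, radius_7 = 36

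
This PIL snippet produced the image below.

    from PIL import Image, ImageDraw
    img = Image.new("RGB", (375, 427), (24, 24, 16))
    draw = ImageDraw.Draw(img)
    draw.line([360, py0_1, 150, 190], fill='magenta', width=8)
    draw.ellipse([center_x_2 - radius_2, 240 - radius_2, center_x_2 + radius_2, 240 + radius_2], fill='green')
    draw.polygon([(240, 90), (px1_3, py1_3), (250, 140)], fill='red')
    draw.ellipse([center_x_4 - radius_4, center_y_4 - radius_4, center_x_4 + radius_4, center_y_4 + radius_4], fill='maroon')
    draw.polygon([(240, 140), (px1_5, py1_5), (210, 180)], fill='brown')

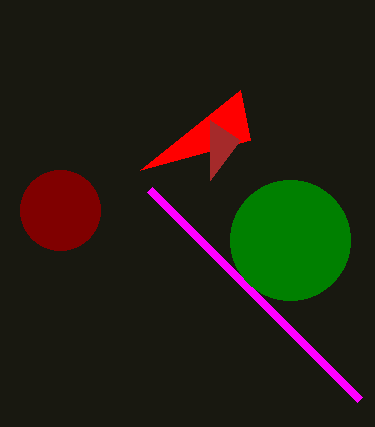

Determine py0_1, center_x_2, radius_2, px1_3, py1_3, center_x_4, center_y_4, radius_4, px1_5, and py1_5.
py0_1 = 400
center_x_2 = 290
radius_2 = 60
px1_3 = 140
py1_3 = 170
center_x_4 = 60
center_y_4 = 210
radius_4 = 40
px1_5 = 210
py1_5 = 120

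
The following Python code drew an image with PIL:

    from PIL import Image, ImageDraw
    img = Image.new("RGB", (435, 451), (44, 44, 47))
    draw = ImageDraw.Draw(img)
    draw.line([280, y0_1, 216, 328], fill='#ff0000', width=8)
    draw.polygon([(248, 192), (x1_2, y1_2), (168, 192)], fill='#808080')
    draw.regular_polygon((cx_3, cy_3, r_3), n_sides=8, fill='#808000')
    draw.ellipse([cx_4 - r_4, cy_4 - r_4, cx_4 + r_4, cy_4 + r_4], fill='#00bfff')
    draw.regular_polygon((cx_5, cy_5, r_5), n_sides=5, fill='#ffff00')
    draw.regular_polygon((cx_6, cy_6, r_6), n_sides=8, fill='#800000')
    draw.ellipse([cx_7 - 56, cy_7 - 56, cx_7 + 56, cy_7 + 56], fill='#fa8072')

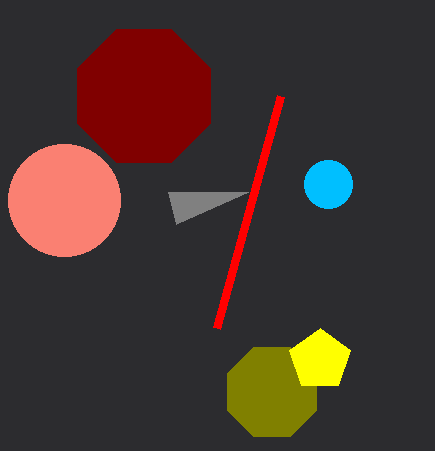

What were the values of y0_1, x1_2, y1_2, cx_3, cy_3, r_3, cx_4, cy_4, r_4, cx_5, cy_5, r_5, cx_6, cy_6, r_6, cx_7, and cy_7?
y0_1 = 96, x1_2 = 176, y1_2 = 224, cx_3 = 272, cy_3 = 392, r_3 = 48, cx_4 = 328, cy_4 = 184, r_4 = 24, cx_5 = 320, cy_5 = 360, r_5 = 32, cx_6 = 144, cy_6 = 96, r_6 = 72, cx_7 = 64, cy_7 = 200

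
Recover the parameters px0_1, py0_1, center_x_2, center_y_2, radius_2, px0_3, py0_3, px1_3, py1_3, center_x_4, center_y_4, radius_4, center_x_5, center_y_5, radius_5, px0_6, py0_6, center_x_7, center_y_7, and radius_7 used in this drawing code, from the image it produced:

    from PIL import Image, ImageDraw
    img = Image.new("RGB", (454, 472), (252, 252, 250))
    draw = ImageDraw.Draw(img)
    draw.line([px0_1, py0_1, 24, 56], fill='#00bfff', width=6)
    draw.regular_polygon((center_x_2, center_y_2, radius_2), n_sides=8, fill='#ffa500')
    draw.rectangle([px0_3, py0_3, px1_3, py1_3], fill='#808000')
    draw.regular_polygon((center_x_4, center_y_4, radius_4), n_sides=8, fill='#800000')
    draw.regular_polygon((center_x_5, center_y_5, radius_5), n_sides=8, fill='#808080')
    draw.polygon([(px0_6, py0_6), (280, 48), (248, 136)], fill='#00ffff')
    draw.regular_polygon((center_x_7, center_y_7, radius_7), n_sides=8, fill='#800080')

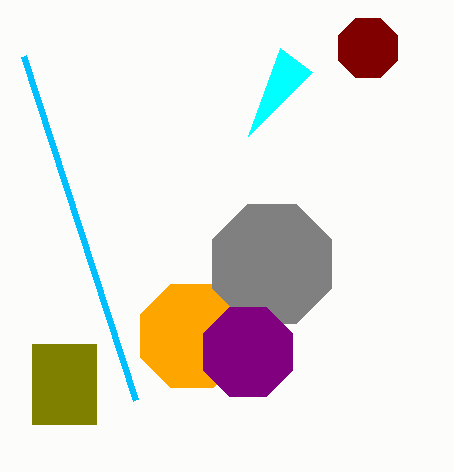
px0_1 = 136
py0_1 = 400
center_x_2 = 192
center_y_2 = 336
radius_2 = 56
px0_3 = 32
py0_3 = 344
px1_3 = 96
py1_3 = 424
center_x_4 = 368
center_y_4 = 48
radius_4 = 32
center_x_5 = 272
center_y_5 = 264
radius_5 = 64
px0_6 = 312
py0_6 = 72
center_x_7 = 248
center_y_7 = 352
radius_7 = 48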